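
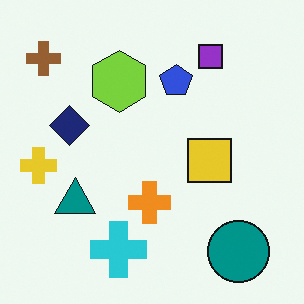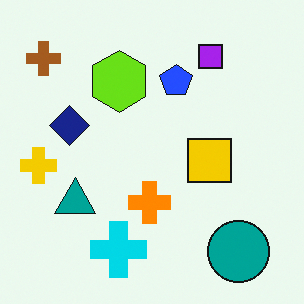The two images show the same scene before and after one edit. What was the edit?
The second image is the first slightly oversaturated.

All colors are more vivid — a global saturation change.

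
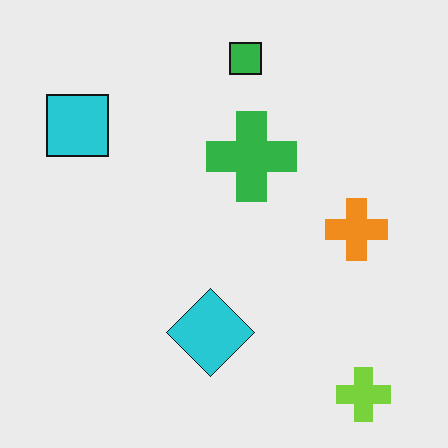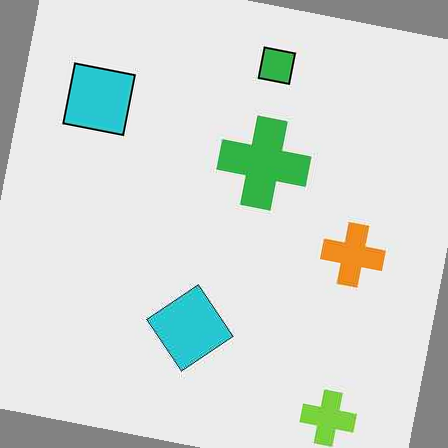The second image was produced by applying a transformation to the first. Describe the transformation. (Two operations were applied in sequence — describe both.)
It was given moderate JPEG compression, then rotated clockwise by a small amount.

Blocky 8×8 compression artifacts appear around shape edges and the flat background shows ringing — characteristic JPEG degradation. Every shape is tilted by the same angle and the image corners show triangular fill wedges — a whole-image rotation by a non-right angle.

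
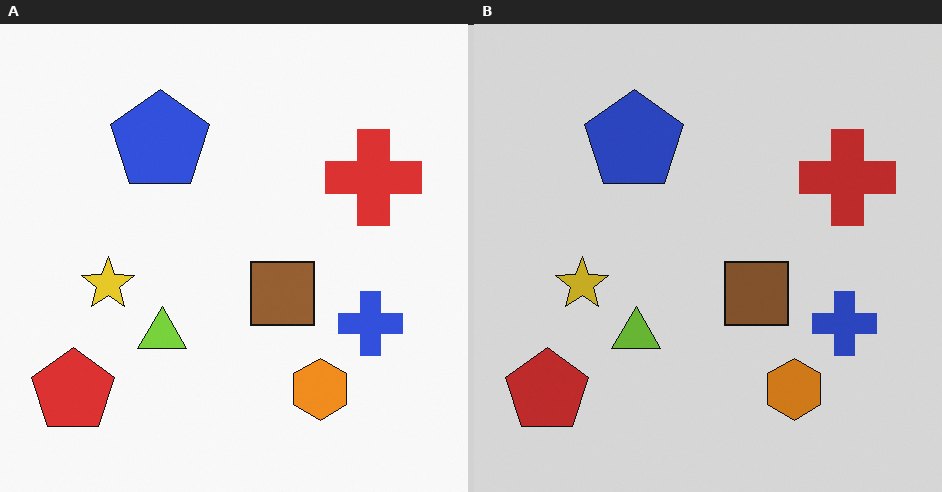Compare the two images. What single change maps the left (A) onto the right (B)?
The image was darkened a little.

Every pixel — background and shapes alike — is uniformly darkened.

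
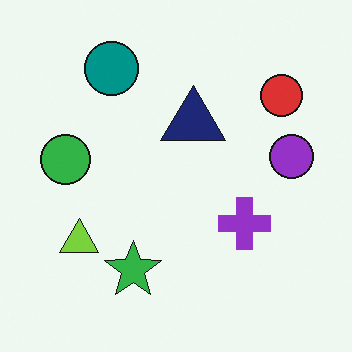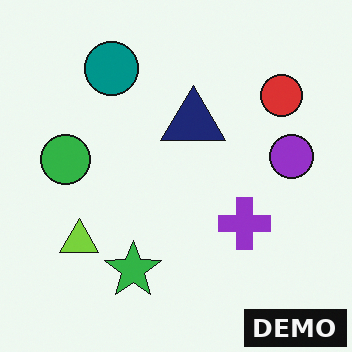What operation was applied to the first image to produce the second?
The transformation is: watermarked with the text "DEMO" in the lower-right corner.

A dark label reading "DEMO" appears in the lower-right corner.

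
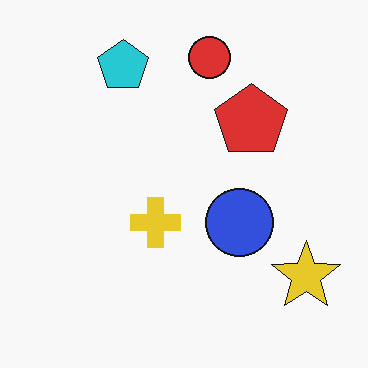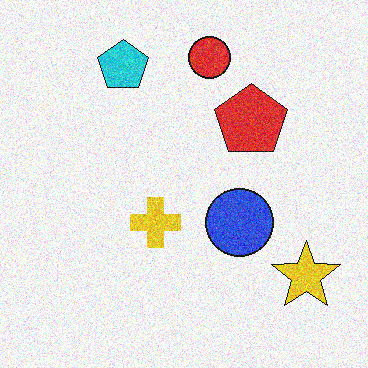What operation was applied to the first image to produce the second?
The second image is the first degraded with moderate additive noise.

Random speckle covers the whole image, including the flat background.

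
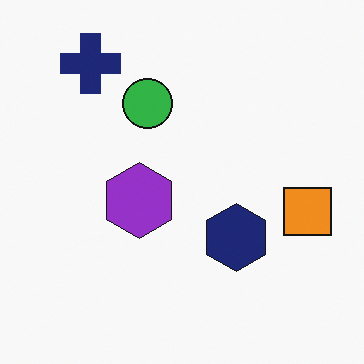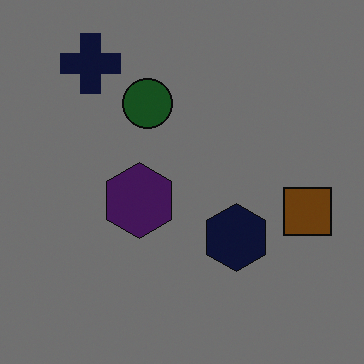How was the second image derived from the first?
It was darkened a lot.

Every pixel — background and shapes alike — is uniformly darkened.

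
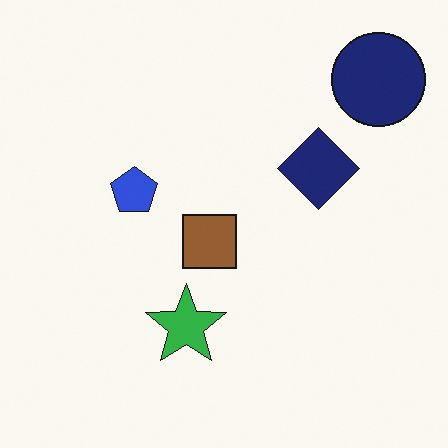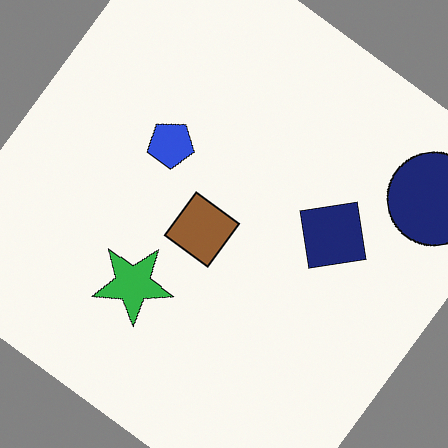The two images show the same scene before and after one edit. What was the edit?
It was rotated clockwise by a large amount — several tens of degrees.

Every shape is tilted by the same angle and the image corners show triangular fill wedges — a whole-image rotation by a non-right angle.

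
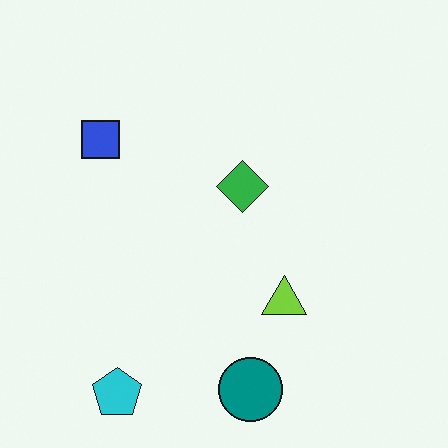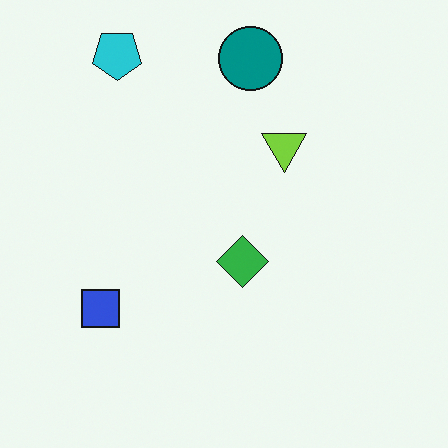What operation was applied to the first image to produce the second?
It was flipped vertically (top ↔ bottom).

The cyan pentagon is in the bottom-left of the first image and the top-left of the second — shapes on opposite sides of the horizontal midline have swapped in a mirror flip.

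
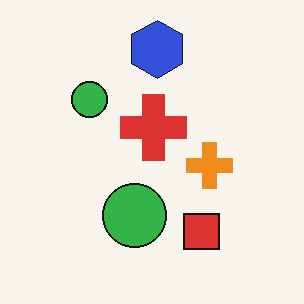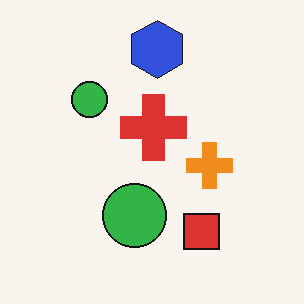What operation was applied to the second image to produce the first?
The transformation is: JPEG-compressed with visible artifacts.

Blocky 8×8 compression artifacts appear around shape edges and the flat background shows ringing — characteristic JPEG degradation.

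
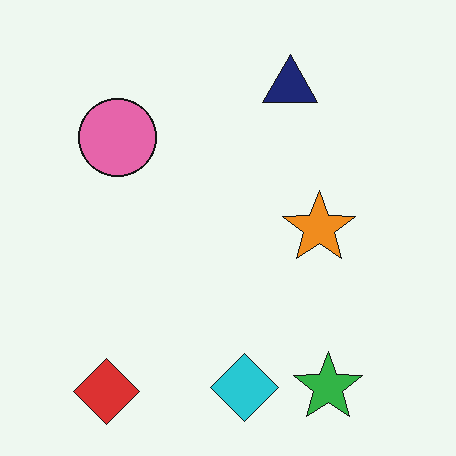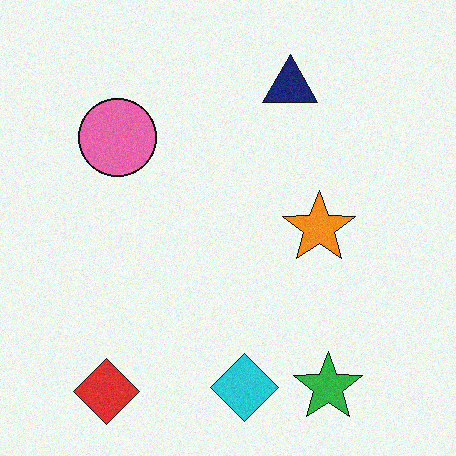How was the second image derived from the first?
Degraded with light additive noise.

Random speckle covers the whole image, including the flat background.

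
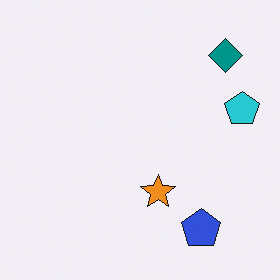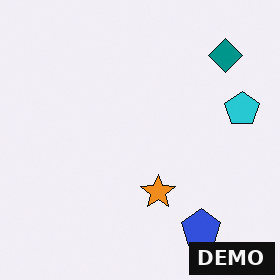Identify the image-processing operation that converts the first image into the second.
The second image is the first watermarked with the text "DEMO" in the lower-right corner.

A dark label reading "DEMO" appears in the lower-right corner.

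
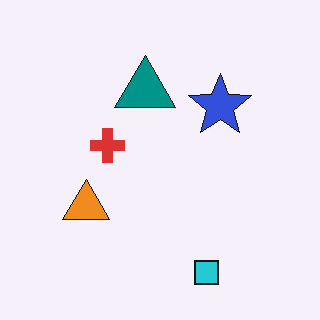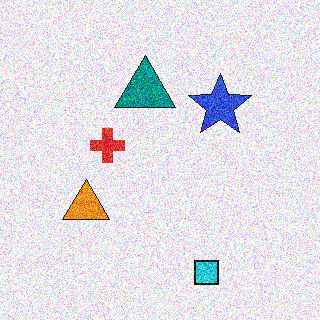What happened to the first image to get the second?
Degraded with a thick layer of grain.

Random speckle covers the whole image, including the flat background.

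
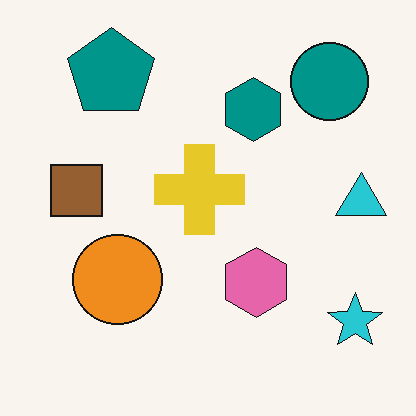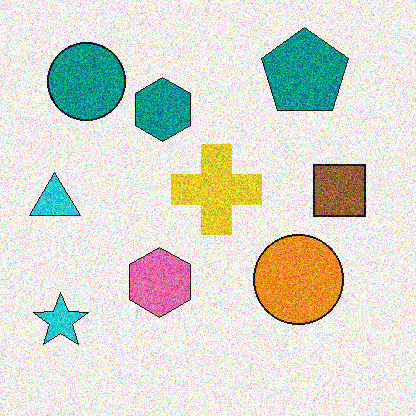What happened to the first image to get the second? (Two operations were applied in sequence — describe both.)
Degraded with a thick layer of grain, then flipped horizontally (left ↔ right).

Random speckle covers the whole image, including the flat background. The cyan triangle is in the right of the first image and the left of the second — shapes on opposite sides of the vertical midline have swapped in a mirror flip.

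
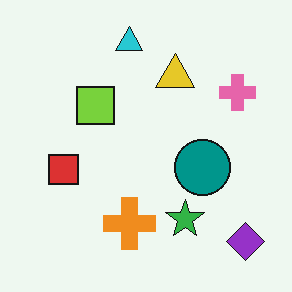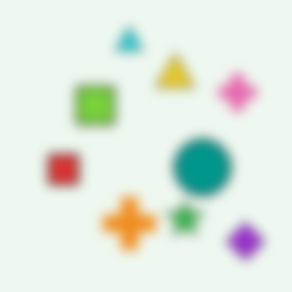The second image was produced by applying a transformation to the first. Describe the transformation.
The image was heavily blurred.

Shape edges and outlines are uniformly softened across the whole image.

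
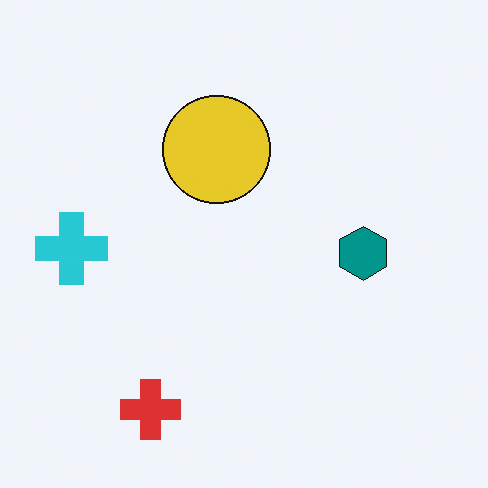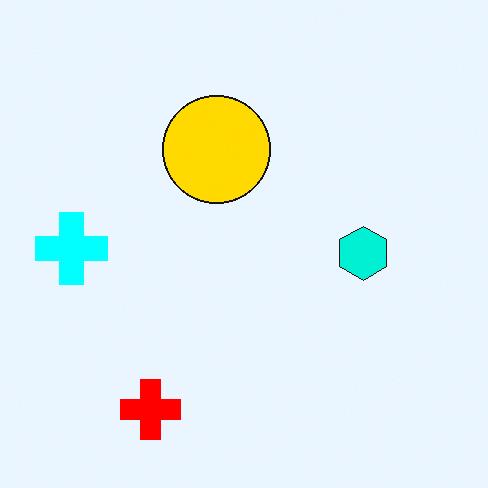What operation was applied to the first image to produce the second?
It was made much more vivid (saturation change).

All colors are more vivid — a global saturation change.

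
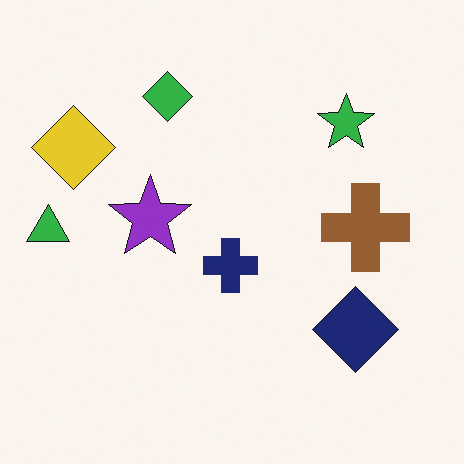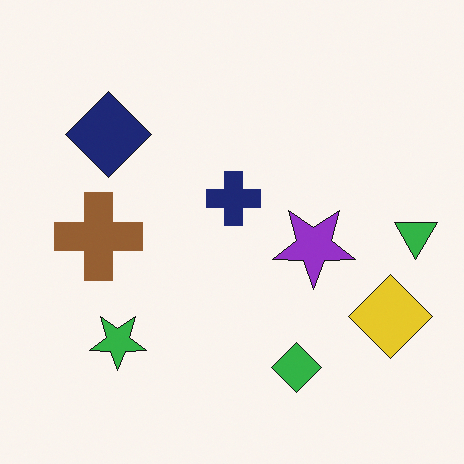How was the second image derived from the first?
It was rotated 180°.

The green triangle sits in the left of the first image and the right of the second — consistent with a whole-image 180° rotation.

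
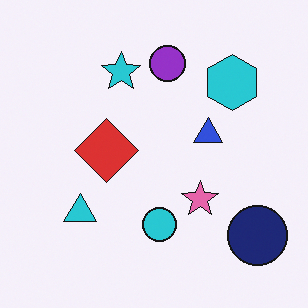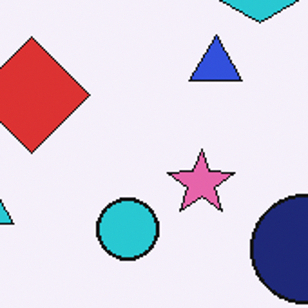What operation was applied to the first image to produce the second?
The image was cropped to a noticeably smaller region and rescaled.

The visible shapes are larger and the field of view is narrower; shapes near the original edges may be partly or wholly outside the frame — a crop-and-rescale.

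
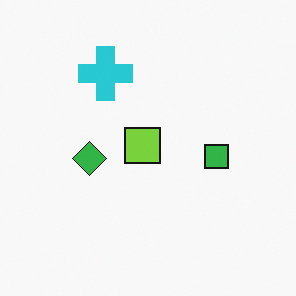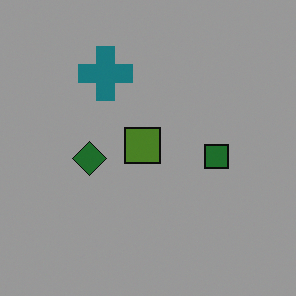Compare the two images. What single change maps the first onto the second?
It was noticeably darkened.

Every pixel — background and shapes alike — is uniformly darkened.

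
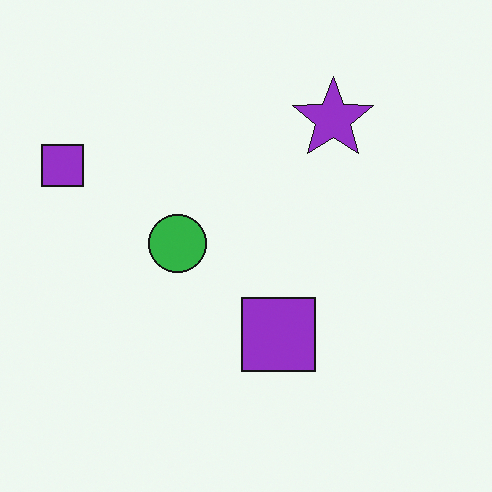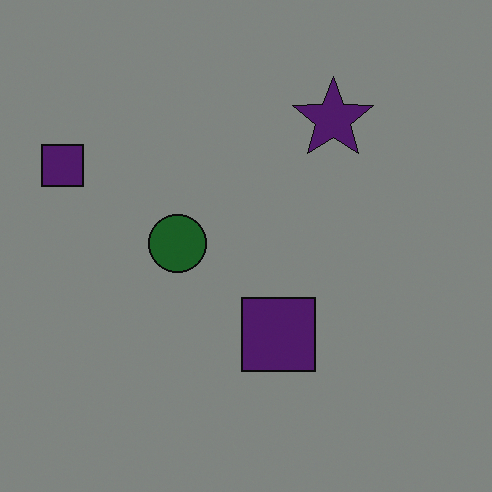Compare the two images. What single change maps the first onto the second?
The transformation is: substantially darkened.

Every pixel — background and shapes alike — is uniformly darkened.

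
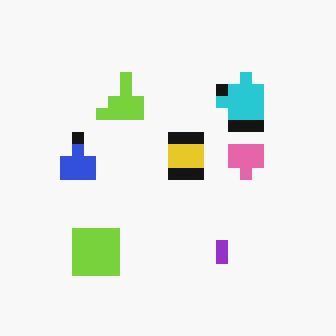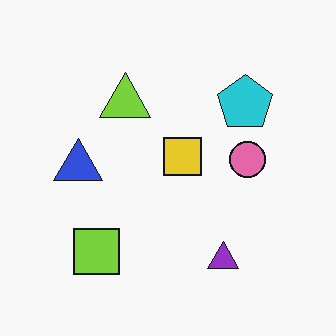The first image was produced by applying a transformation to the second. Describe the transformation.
The image was coarsely pixelated.

Shapes are reduced to large square blocks; fine edges and outlines are lost — a downscale-then-upscale (mosaic) effect.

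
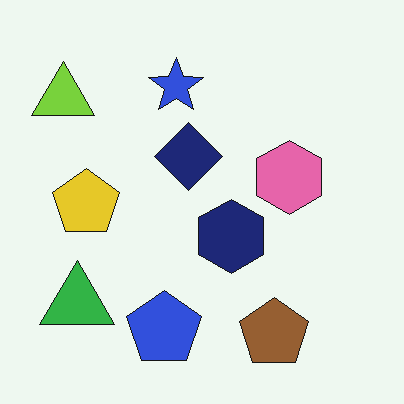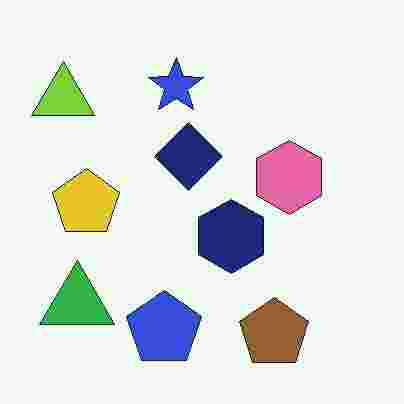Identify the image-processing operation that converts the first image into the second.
Degraded with heavy JPEG compression.

Blocky 8×8 compression artifacts appear around shape edges and the flat background shows ringing — characteristic JPEG degradation.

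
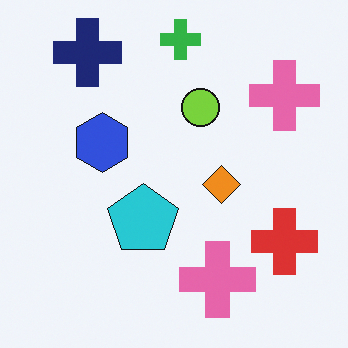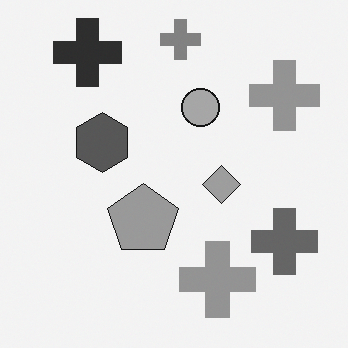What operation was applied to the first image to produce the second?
This is the original image converted to grayscale.

All color is removed — every shape is now a shade of grey.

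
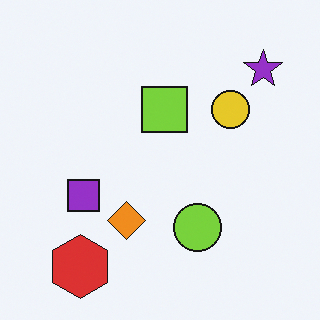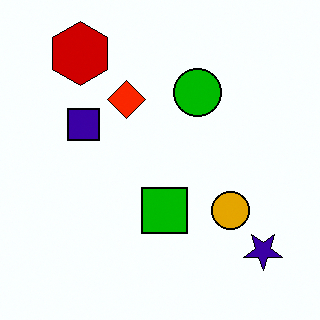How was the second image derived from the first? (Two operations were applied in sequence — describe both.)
This is the original image flipped vertically (top ↔ bottom), then boosted in contrast.

The red hexagon is in the bottom-left of the first image and the top-left of the second — shapes on opposite sides of the horizontal midline have swapped in a mirror flip. Tones are pushed away from mid-grey across the whole image — a global contrast change.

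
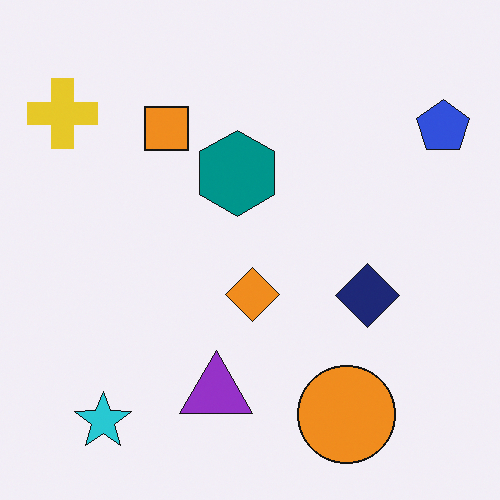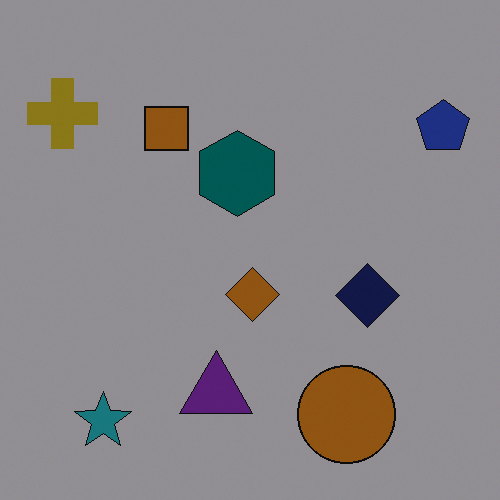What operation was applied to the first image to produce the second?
This is the original image darkened a lot.

Every pixel — background and shapes alike — is uniformly darkened.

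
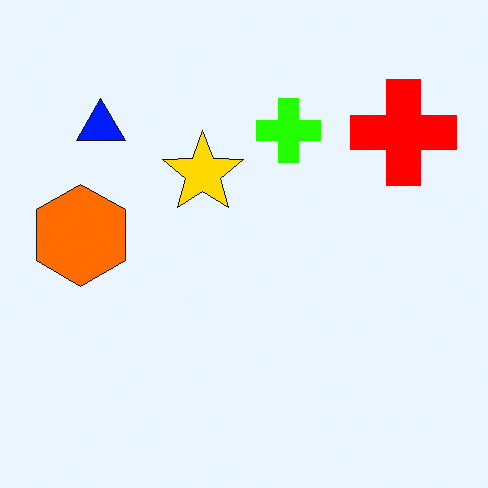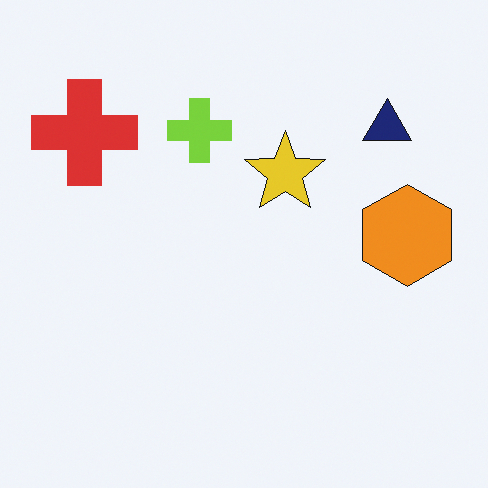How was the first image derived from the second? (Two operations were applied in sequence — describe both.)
Made much more vivid (saturation change), then flipped horizontally (left ↔ right).

All colors are more vivid — a global saturation change. The orange hexagon is in the right of the second image and the left of the first — shapes on opposite sides of the vertical midline have swapped in a mirror flip.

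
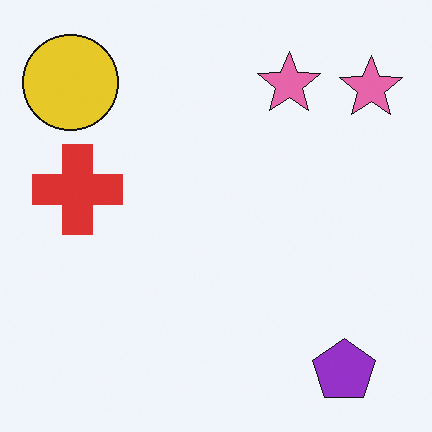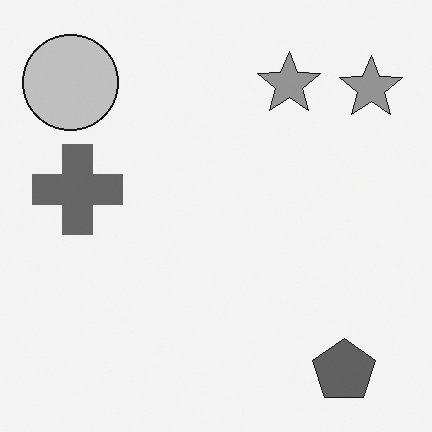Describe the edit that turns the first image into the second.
The second image is the first converted to grayscale.

All color is removed — every shape is now a shade of grey.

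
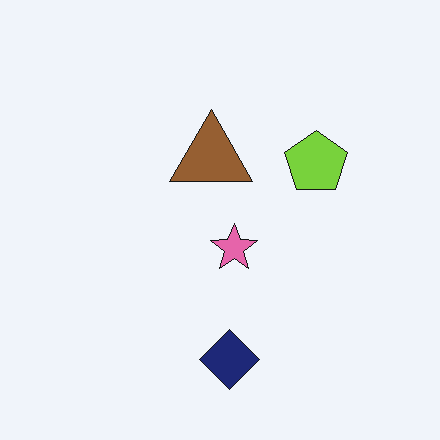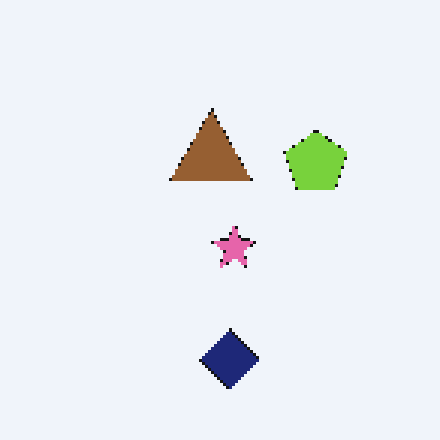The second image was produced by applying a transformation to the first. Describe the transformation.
The image was mildly pixelated.

Shapes are reduced to large square blocks; fine edges and outlines are lost — a downscale-then-upscale (mosaic) effect.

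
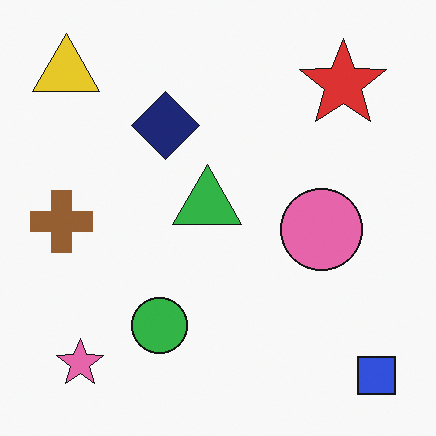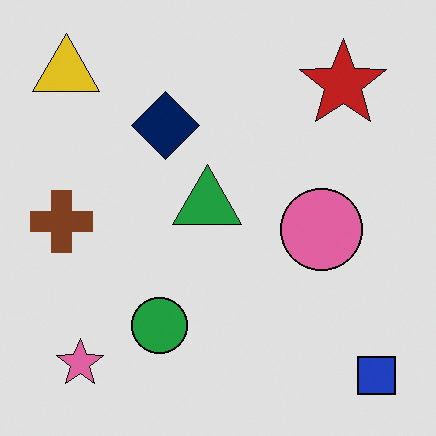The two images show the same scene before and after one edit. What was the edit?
This is the original image posterized to a reduced palette.

Each flat color has snapped to a coarser quantized level — most visibly, the near-white background has dropped to a flat grey.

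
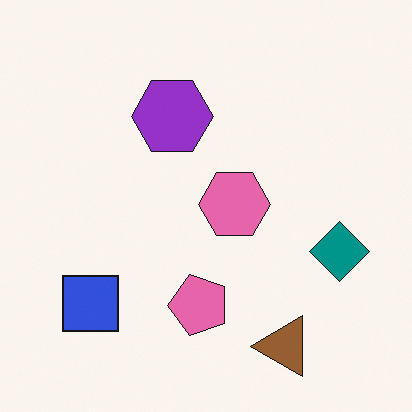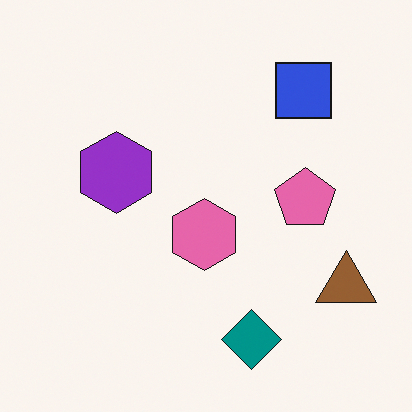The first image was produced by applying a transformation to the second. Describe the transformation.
The image was transposed (reflected across the top-left ↔ bottom-right diagonal).

Shapes have swapped their row and column positions — what was in the top-right is now in the bottom-left — a diagonal reflection.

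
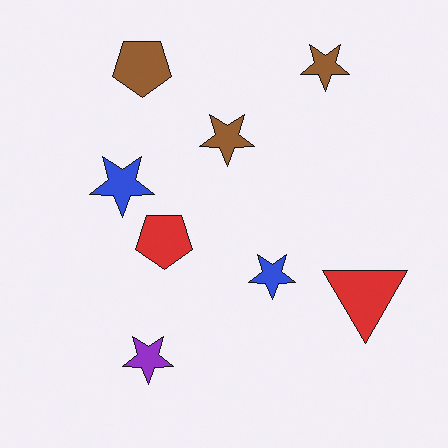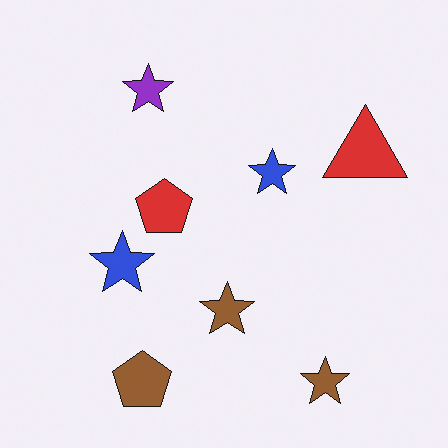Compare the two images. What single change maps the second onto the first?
It was flipped vertically (top ↔ bottom).

The brown pentagon is in the bottom-left of the second image and the top-left of the first — shapes on opposite sides of the horizontal midline have swapped in a mirror flip.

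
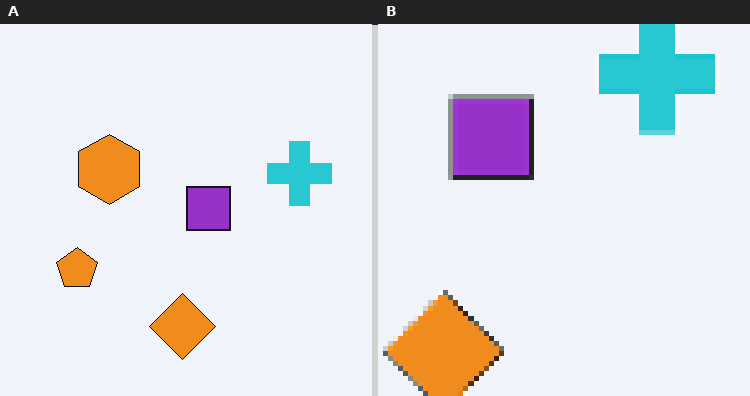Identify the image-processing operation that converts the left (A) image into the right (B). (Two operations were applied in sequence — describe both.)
Cropped to a noticeably smaller region and rescaled, then mildly pixelated.

The visible shapes are larger and the field of view is narrower; shapes near the original edges may be partly or wholly outside the frame — a crop-and-rescale. Shapes are reduced to large square blocks; fine edges and outlines are lost — a downscale-then-upscale (mosaic) effect.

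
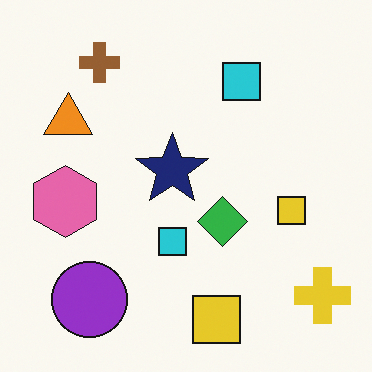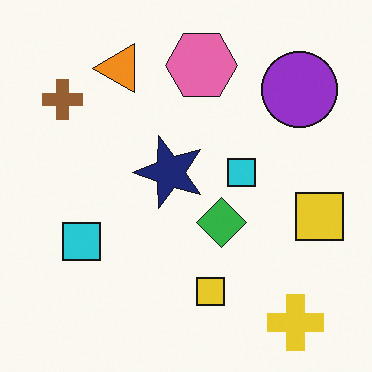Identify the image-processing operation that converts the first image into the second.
This is the original image transposed (reflected across the top-left ↔ bottom-right diagonal).

Shapes have swapped their row and column positions — what was in the top-right is now in the bottom-left — a diagonal reflection.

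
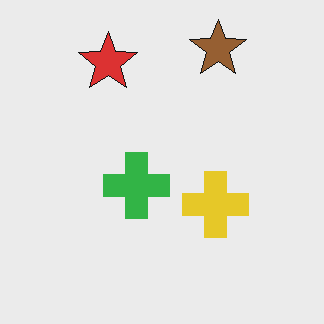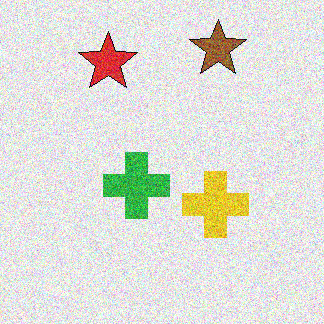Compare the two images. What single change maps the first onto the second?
It was degraded with heavy additive noise.

Random speckle covers the whole image, including the flat background.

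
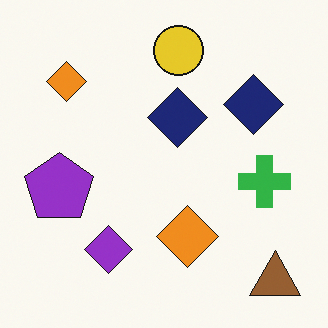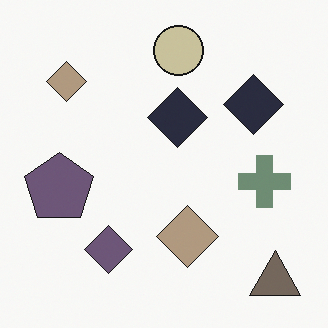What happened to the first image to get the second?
Made much more muted (saturation change).

All colors are more muted and greyish — a global saturation change.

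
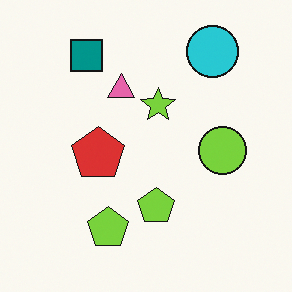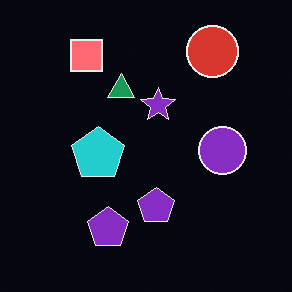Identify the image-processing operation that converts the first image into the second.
The image was color-inverted (negative).

The light background has become dark and every shape's color is its complement — a photographic negative.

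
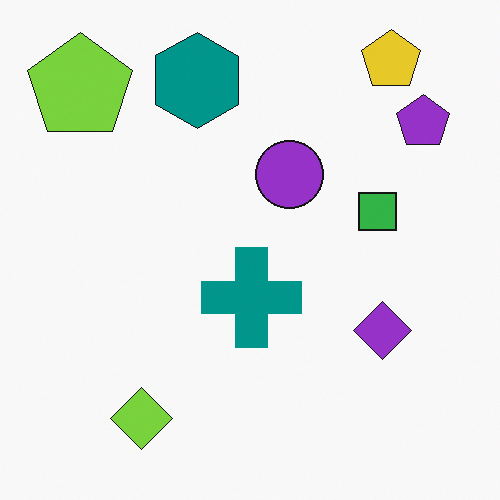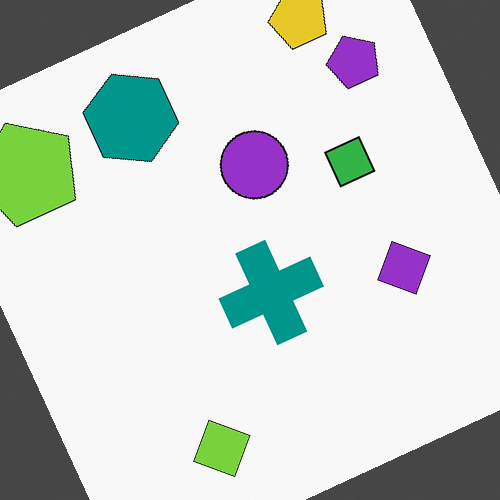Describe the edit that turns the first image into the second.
The image was rotated counter-clockwise by a clearly visible amount.

Every shape is tilted by the same angle and the image corners show triangular fill wedges — a whole-image rotation by a non-right angle.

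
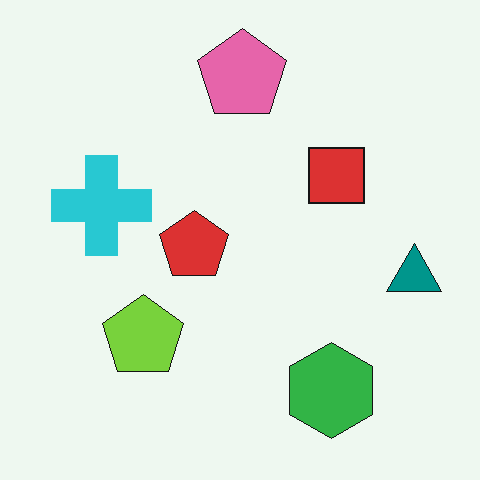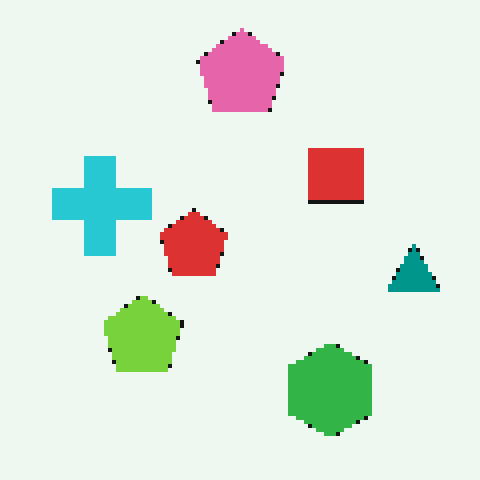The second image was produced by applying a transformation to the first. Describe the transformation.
The second image is the first lightly pixelated (a mild mosaic effect).

Shapes are reduced to large square blocks; fine edges and outlines are lost — a downscale-then-upscale (mosaic) effect.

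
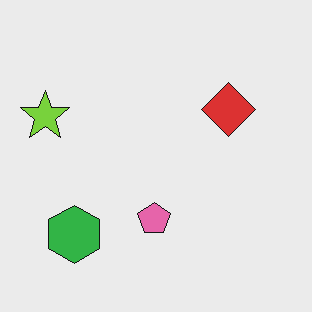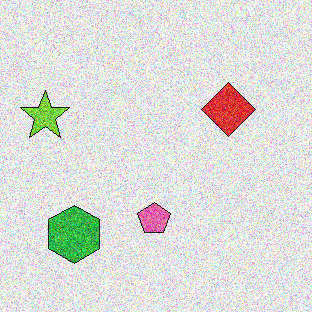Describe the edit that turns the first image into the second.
Degraded with a thick layer of grain.

Random speckle covers the whole image, including the flat background.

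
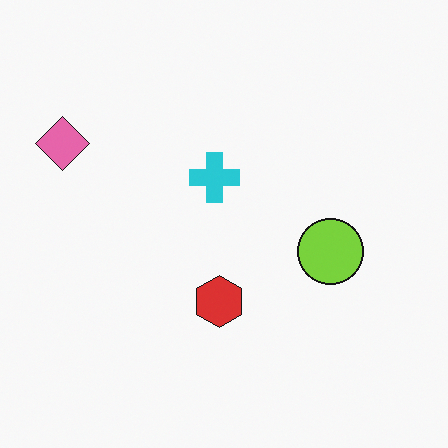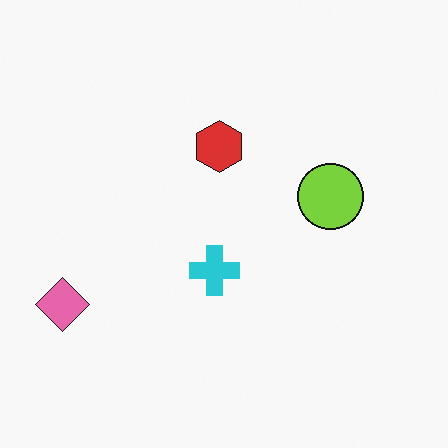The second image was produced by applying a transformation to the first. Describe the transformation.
This is the original image flipped vertically (top ↔ bottom).

The pink diamond is in the top-left of the first image and the bottom-left of the second — shapes on opposite sides of the horizontal midline have swapped in a mirror flip.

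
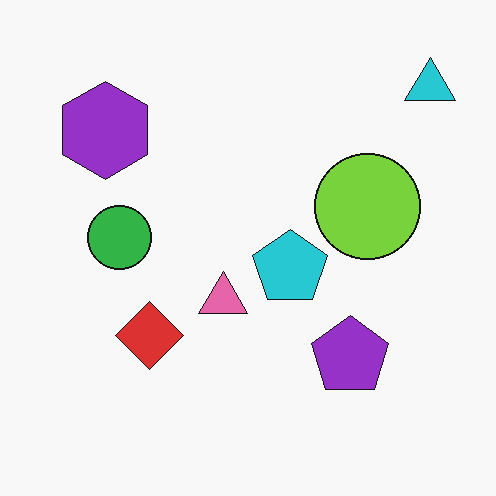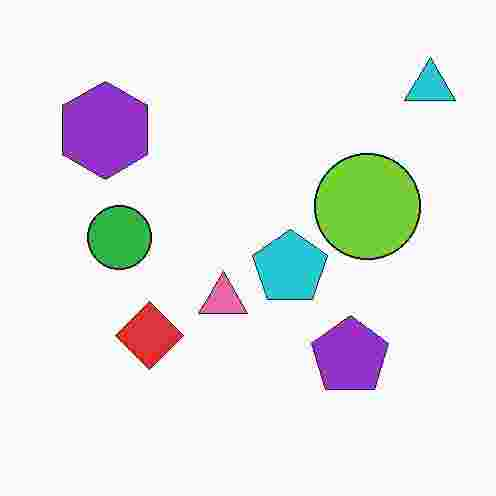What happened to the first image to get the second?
It was degraded with heavy JPEG compression.

Blocky 8×8 compression artifacts appear around shape edges and the flat background shows ringing — characteristic JPEG degradation.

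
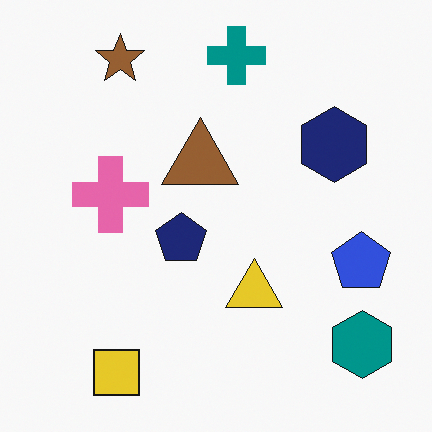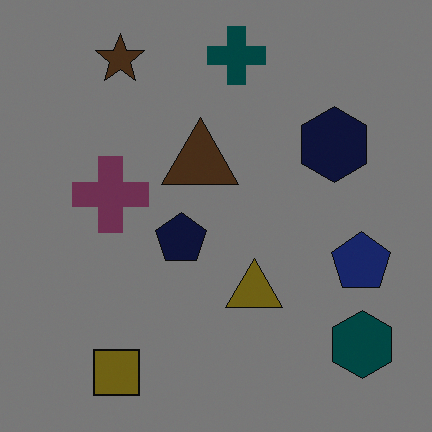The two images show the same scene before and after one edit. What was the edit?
It was darkened a lot.

Every pixel — background and shapes alike — is uniformly darkened.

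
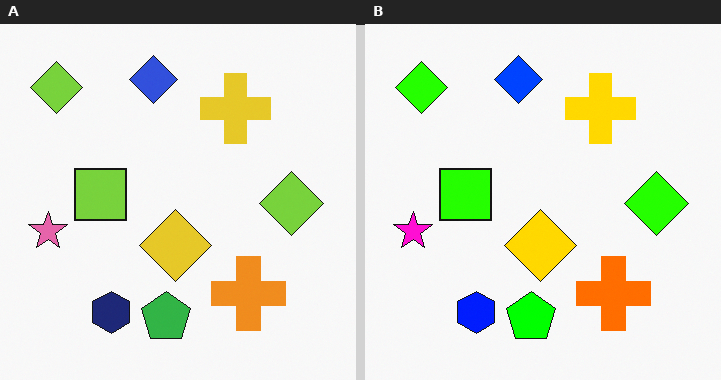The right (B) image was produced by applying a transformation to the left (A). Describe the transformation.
The right (B) image is the left (A) made much more vivid (saturation change).

All colors are more vivid — a global saturation change.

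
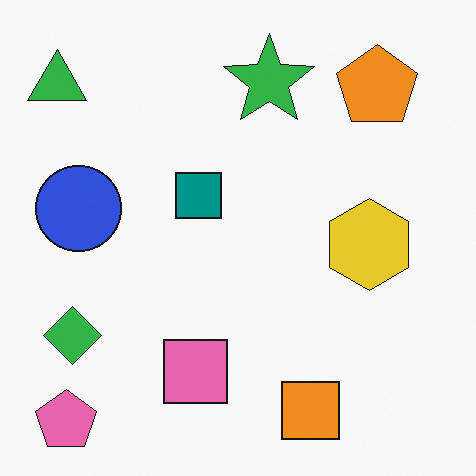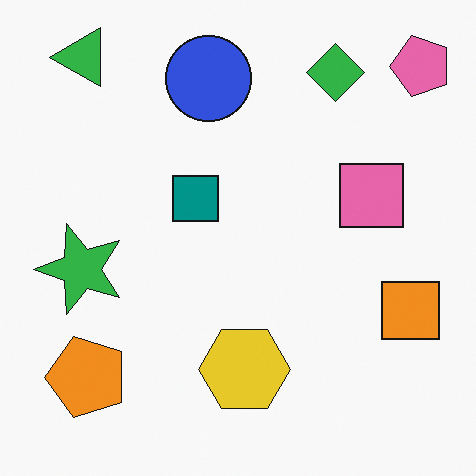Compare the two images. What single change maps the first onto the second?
It was transposed (reflected across the top-left ↔ bottom-right diagonal).

Shapes have swapped their row and column positions — what was in the top-right is now in the bottom-left — a diagonal reflection.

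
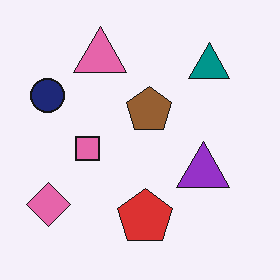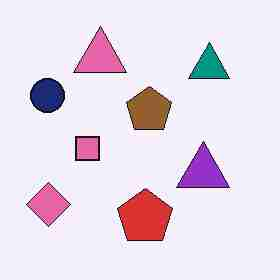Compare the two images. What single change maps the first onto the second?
Degraded with heavy JPEG compression.

Blocky 8×8 compression artifacts appear around shape edges and the flat background shows ringing — characteristic JPEG degradation.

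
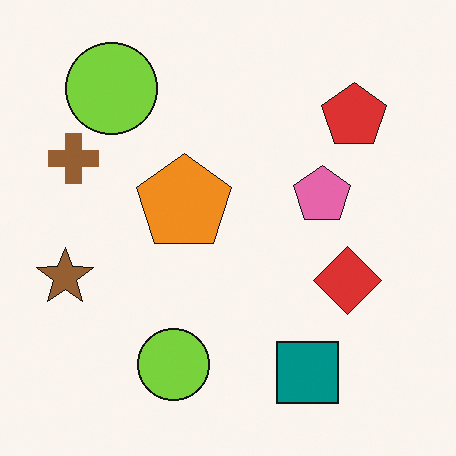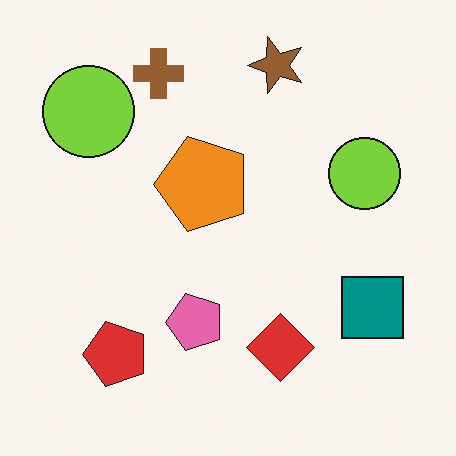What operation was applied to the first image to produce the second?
The transformation is: transposed (reflected across the top-left ↔ bottom-right diagonal).

Shapes have swapped their row and column positions — what was in the top-right is now in the bottom-left — a diagonal reflection.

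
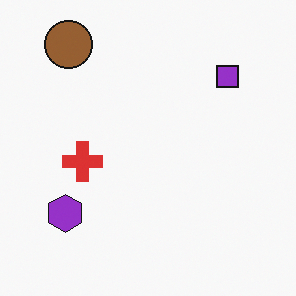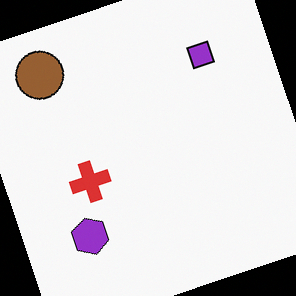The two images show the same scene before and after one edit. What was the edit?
It was rotated counter-clockwise by a clearly visible amount.

Every shape is tilted by the same angle and the image corners show triangular fill wedges — a whole-image rotation by a non-right angle.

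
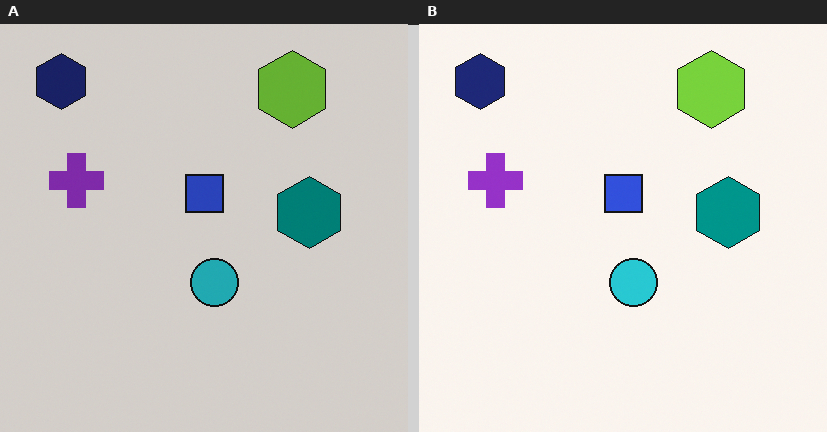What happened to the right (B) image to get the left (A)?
The transformation is: slightly darkened.

Every pixel — background and shapes alike — is uniformly darkened.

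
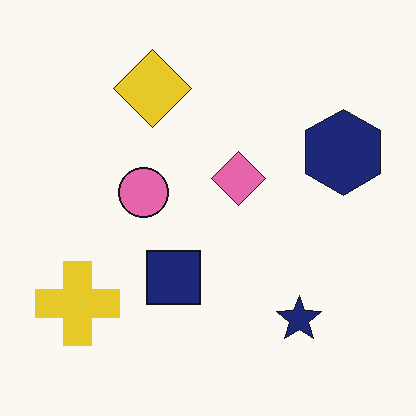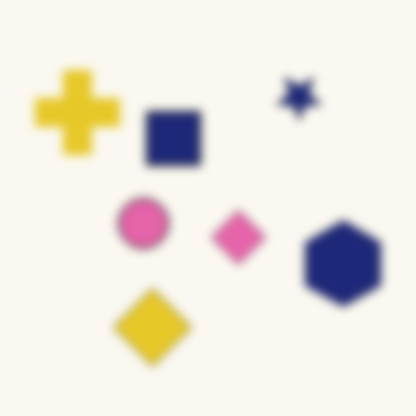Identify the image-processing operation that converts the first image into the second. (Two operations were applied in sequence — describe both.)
The transformation is: flipped vertically (top ↔ bottom), then moderately blurred.

The yellow diamond is in the top of the first image and the bottom of the second — shapes on opposite sides of the horizontal midline have swapped in a mirror flip. Shape edges and outlines are uniformly softened across the whole image.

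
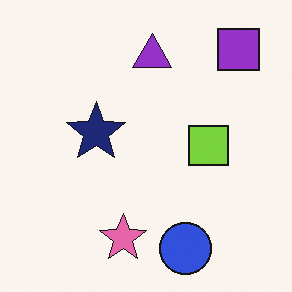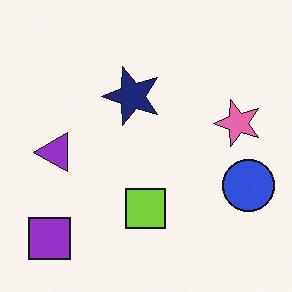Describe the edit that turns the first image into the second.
The transformation is: transposed (reflected across the top-left ↔ bottom-right diagonal).

Shapes have swapped their row and column positions — what was in the top-right is now in the bottom-left — a diagonal reflection.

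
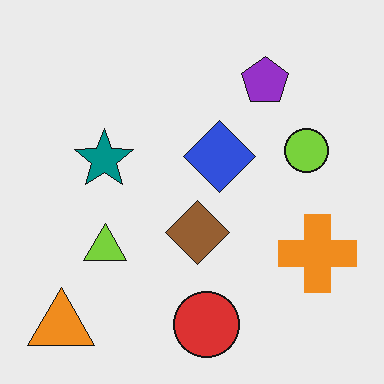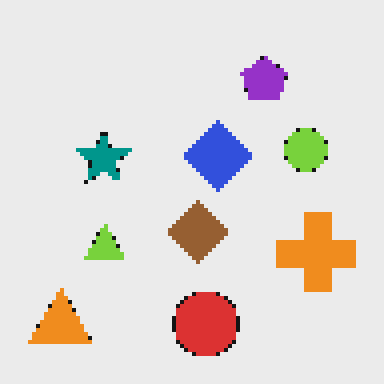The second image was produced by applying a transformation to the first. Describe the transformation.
The image was mildly pixelated.

Shapes are reduced to large square blocks; fine edges and outlines are lost — a downscale-then-upscale (mosaic) effect.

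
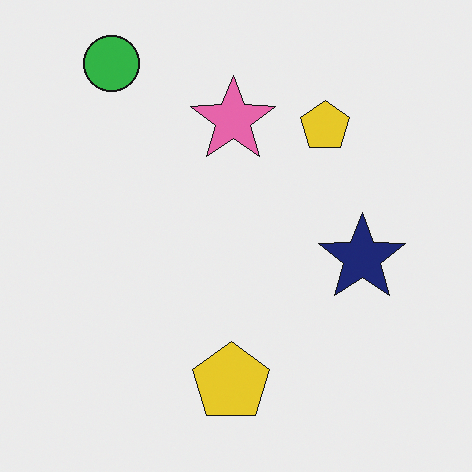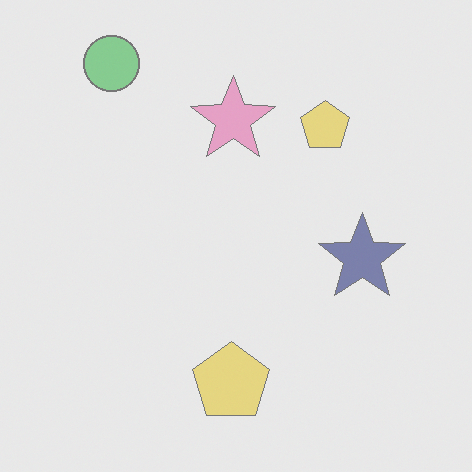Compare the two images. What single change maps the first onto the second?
The transformation is: washed out (contrast reduced).

Tones are pushed toward mid-grey across the whole image — a global contrast change.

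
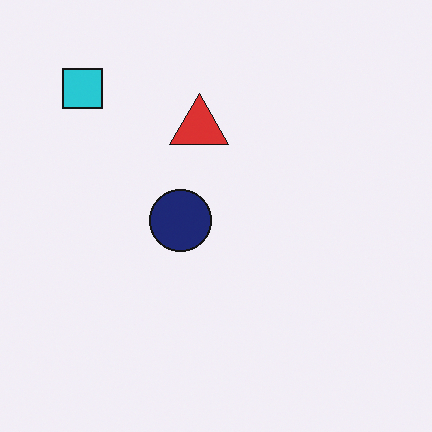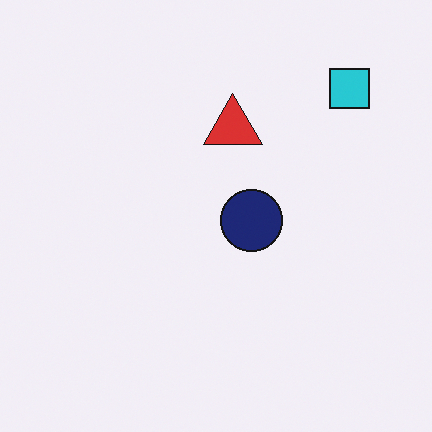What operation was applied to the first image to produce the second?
This is the original image flipped horizontally (left ↔ right).

The cyan square is in the top-left of the first image and the top-right of the second — shapes on opposite sides of the vertical midline have swapped in a mirror flip.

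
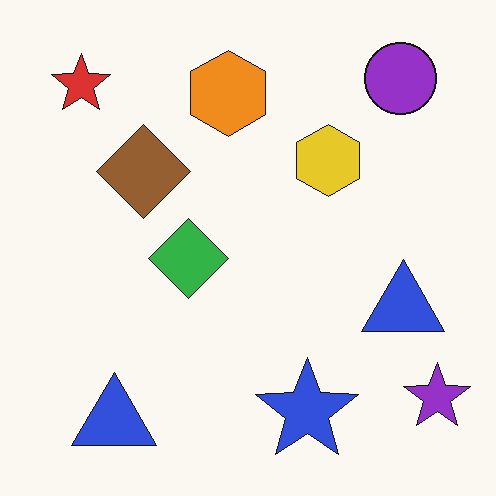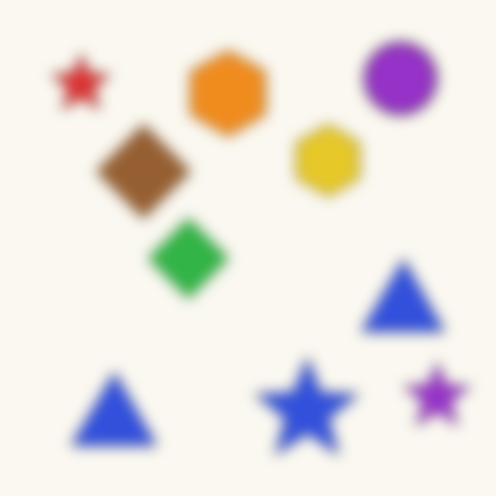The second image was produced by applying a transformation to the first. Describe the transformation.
This is the original image strongly gaussian-blurred.

Shape edges and outlines are uniformly softened across the whole image.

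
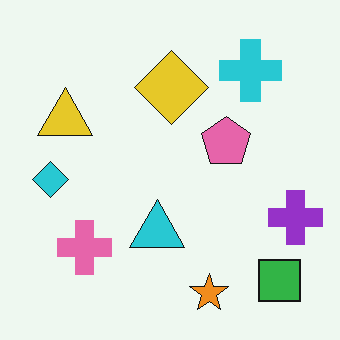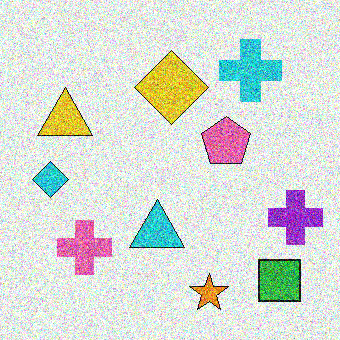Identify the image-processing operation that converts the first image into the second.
The transformation is: degraded with heavy additive noise.

Random speckle covers the whole image, including the flat background.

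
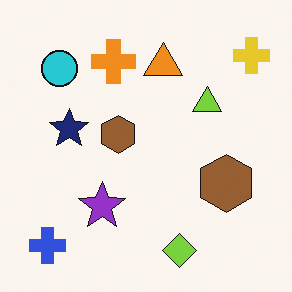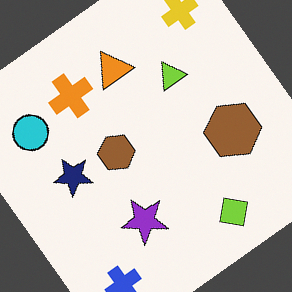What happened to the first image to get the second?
The image was rotated counter-clockwise by a large amount — several tens of degrees.

Every shape is tilted by the same angle and the image corners show triangular fill wedges — a whole-image rotation by a non-right angle.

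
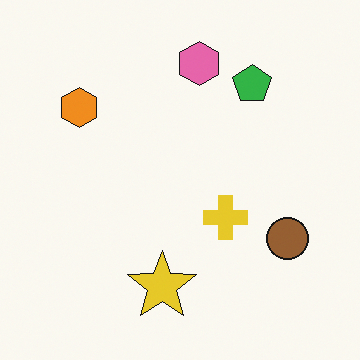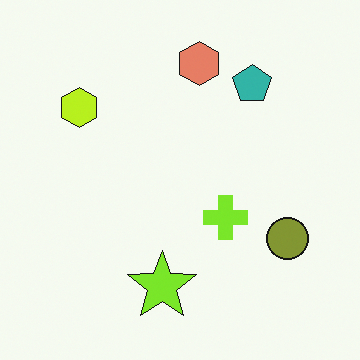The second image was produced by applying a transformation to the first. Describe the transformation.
This is the original image hue-shifted slightly.

Every shape's color has rotated by the same amount around the hue wheel — a uniform hue shift.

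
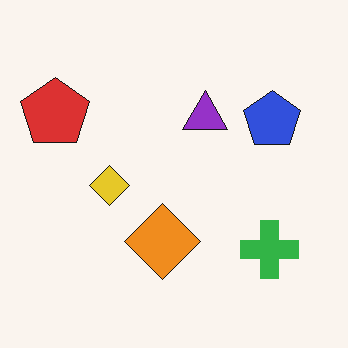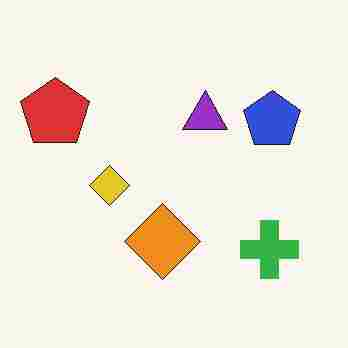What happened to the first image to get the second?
The transformation is: degraded with heavy JPEG compression.

Blocky 8×8 compression artifacts appear around shape edges and the flat background shows ringing — characteristic JPEG degradation.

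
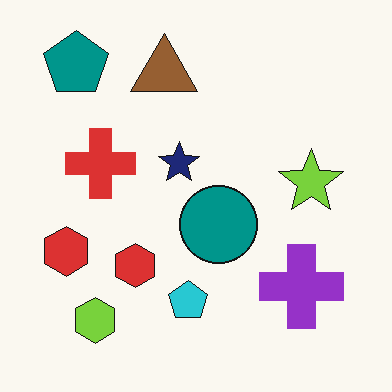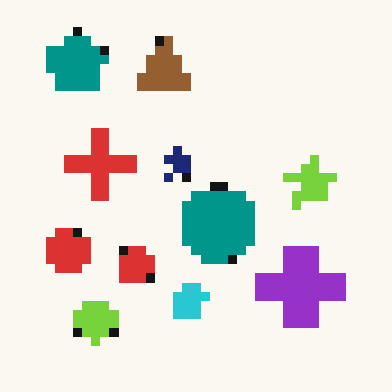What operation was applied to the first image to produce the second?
This is the original image heavily pixelated into large blocks.

Shapes are reduced to large square blocks; fine edges and outlines are lost — a downscale-then-upscale (mosaic) effect.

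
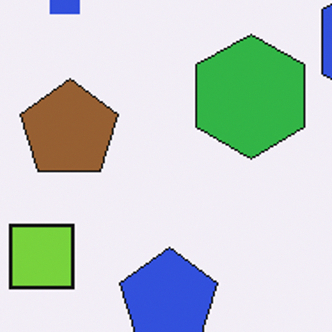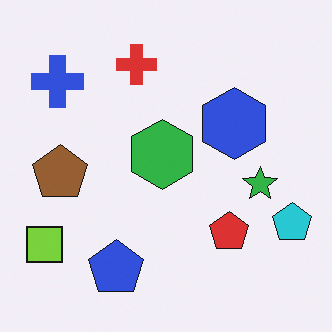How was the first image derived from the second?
This is the original image cropped tightly and scaled back up.

The visible shapes are larger and the field of view is narrower; shapes near the original edges may be partly or wholly outside the frame — a crop-and-rescale.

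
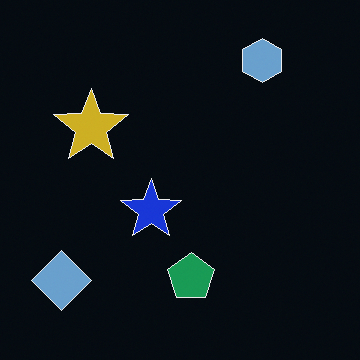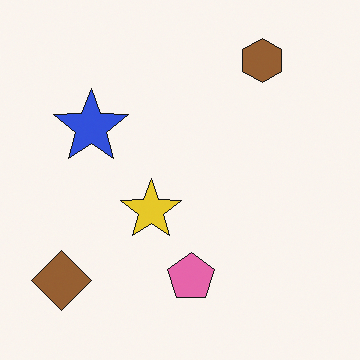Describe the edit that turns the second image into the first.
The transformation is: color-inverted (negative).

The light background has become dark and every shape's color is its complement — a photographic negative.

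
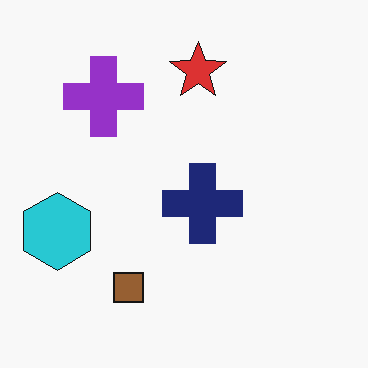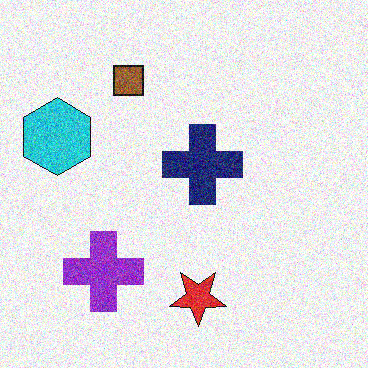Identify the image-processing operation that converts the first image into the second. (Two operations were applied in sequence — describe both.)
The image was degraded with heavy additive noise, then flipped vertically (top ↔ bottom).

Random speckle covers the whole image, including the flat background. The red star is in the top of the first image and the bottom of the second — shapes on opposite sides of the horizontal midline have swapped in a mirror flip.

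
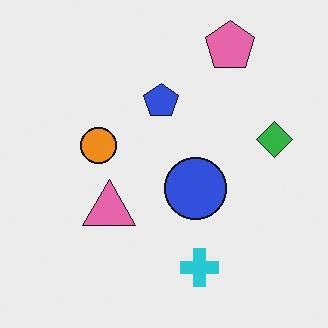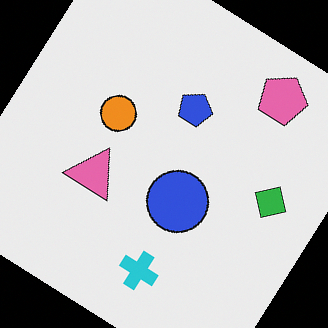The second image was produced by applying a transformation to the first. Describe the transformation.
The transformation is: rotated clockwise by a large amount — several tens of degrees.

Every shape is tilted by the same angle and the image corners show triangular fill wedges — a whole-image rotation by a non-right angle.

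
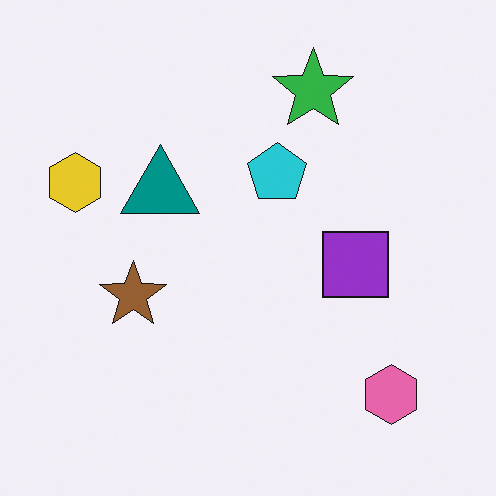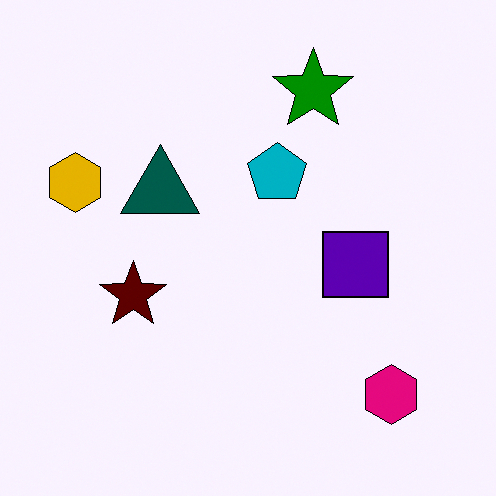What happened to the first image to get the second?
The second image is the first given much higher contrast.

Tones are pushed away from mid-grey across the whole image — a global contrast change.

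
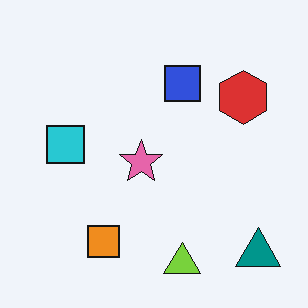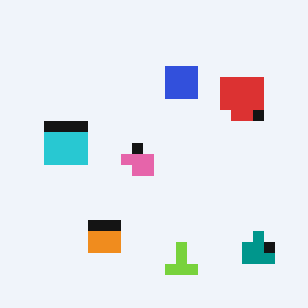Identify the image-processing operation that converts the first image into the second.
Coarsely pixelated.

Shapes are reduced to large square blocks; fine edges and outlines are lost — a downscale-then-upscale (mosaic) effect.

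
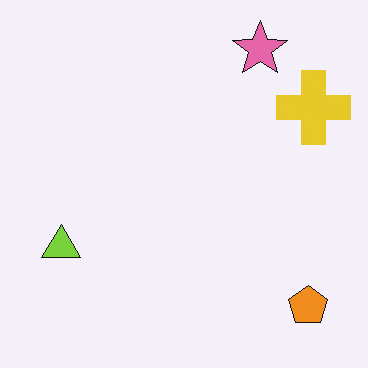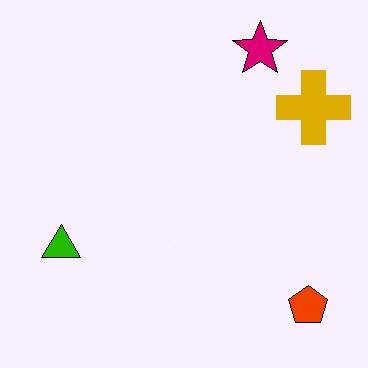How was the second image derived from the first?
Boosted in contrast.

Tones are pushed away from mid-grey across the whole image — a global contrast change.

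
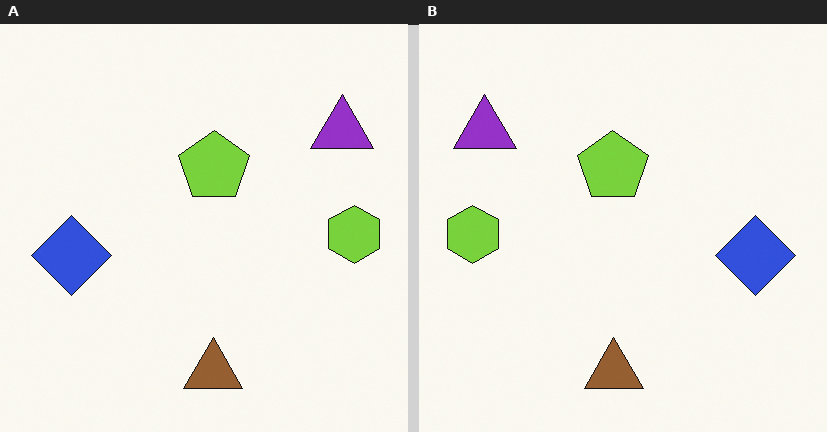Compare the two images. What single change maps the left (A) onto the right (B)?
The image was flipped horizontally (left ↔ right).

The lime hexagon is in the right of the left (A) image and the left of the right (B) — shapes on opposite sides of the vertical midline have swapped in a mirror flip.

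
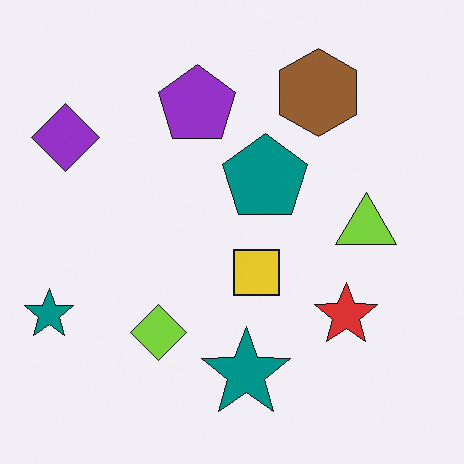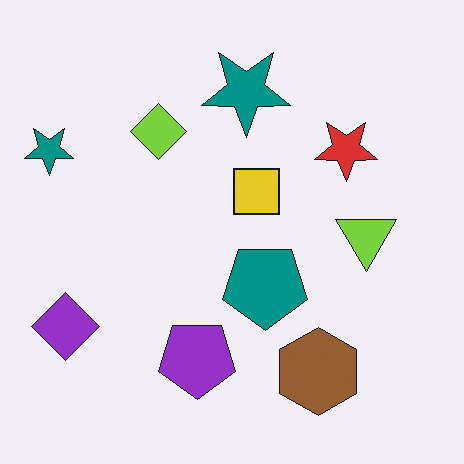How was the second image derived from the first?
The image was flipped vertically (top ↔ bottom).

The brown hexagon is in the top-right of the first image and the bottom-right of the second — shapes on opposite sides of the horizontal midline have swapped in a mirror flip.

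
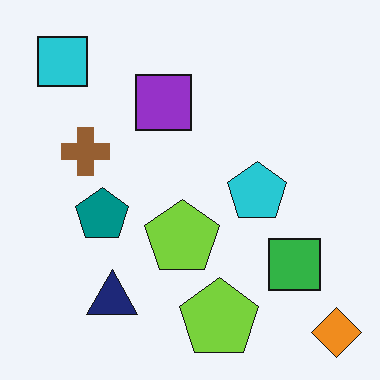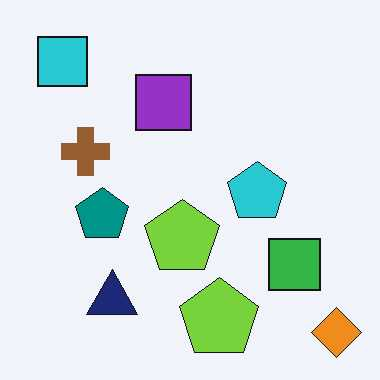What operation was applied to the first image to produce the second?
The second image is the first given moderate JPEG compression.

Blocky 8×8 compression artifacts appear around shape edges and the flat background shows ringing — characteristic JPEG degradation.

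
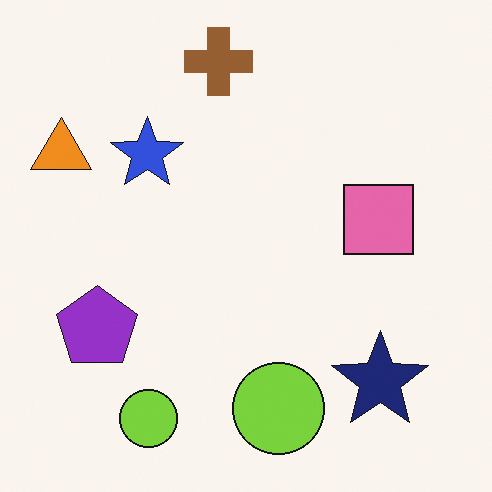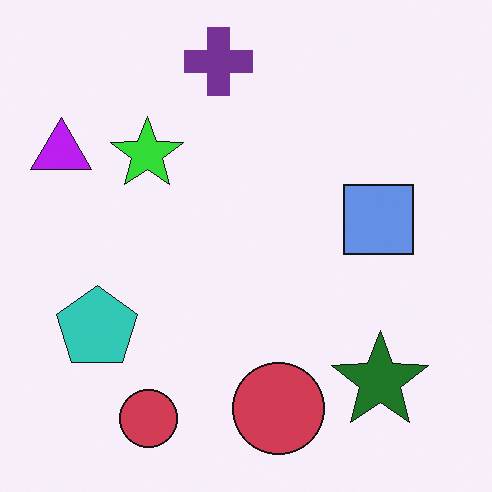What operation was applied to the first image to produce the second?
The transformation is: hue-shifted by a large amount.

Every shape's color has rotated by the same amount around the hue wheel — a uniform hue shift.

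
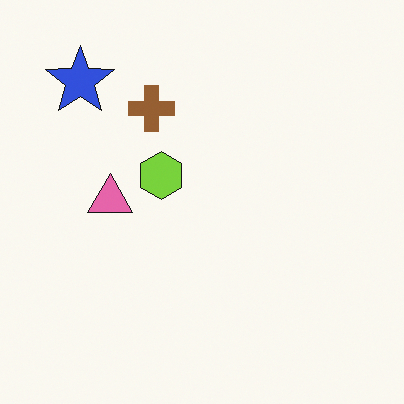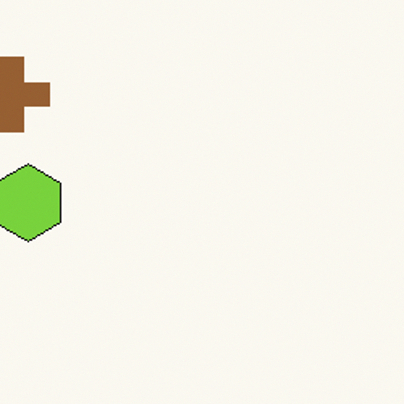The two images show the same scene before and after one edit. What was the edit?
The image was cropped to a noticeably smaller region and rescaled.

The visible shapes are larger and the field of view is narrower; shapes near the original edges may be partly or wholly outside the frame — a crop-and-rescale.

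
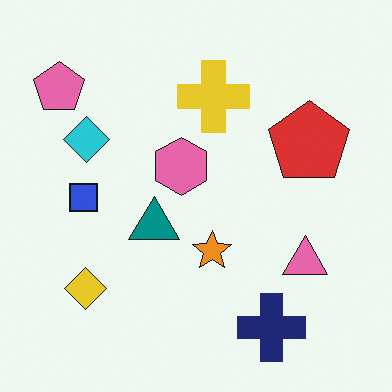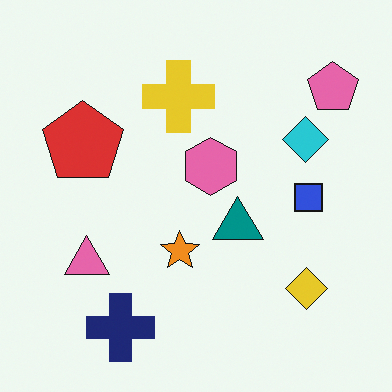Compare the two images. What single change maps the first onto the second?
Flipped horizontally (left ↔ right).

The pink pentagon is in the top-left of the first image and the top-right of the second — shapes on opposite sides of the vertical midline have swapped in a mirror flip.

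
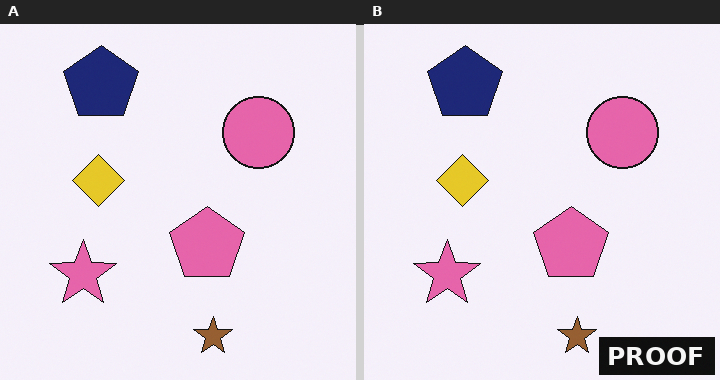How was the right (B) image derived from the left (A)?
The right (B) image is the left (A) watermarked with the text "PROOF" in the lower-right corner.

A dark label reading "PROOF" appears in the lower-right corner.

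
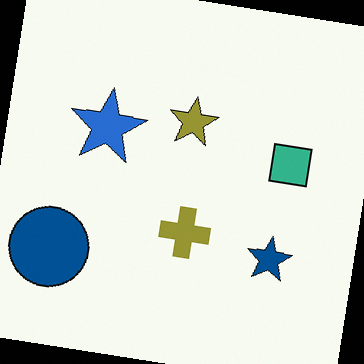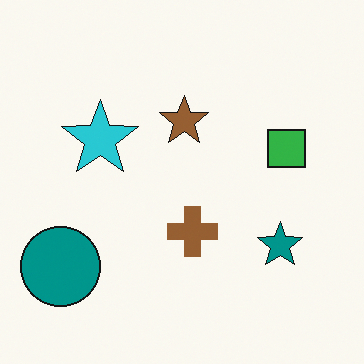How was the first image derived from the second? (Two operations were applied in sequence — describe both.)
The image was rotated clockwise by a few degrees, then hue-shifted by a small amount.

Every shape is tilted by the same angle and the image corners show triangular fill wedges — a whole-image rotation by a non-right angle. Every shape's color has rotated by the same amount around the hue wheel — a uniform hue shift.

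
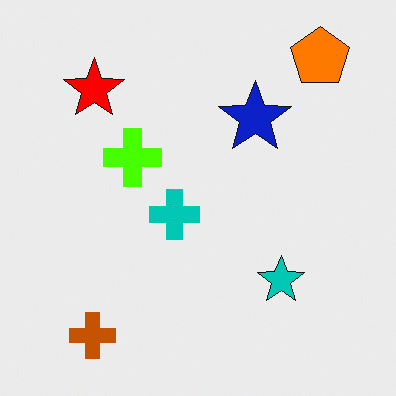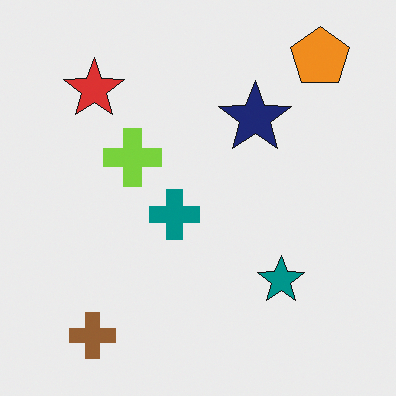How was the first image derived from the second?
This is the original image heavily oversaturated.

All colors are more vivid — a global saturation change.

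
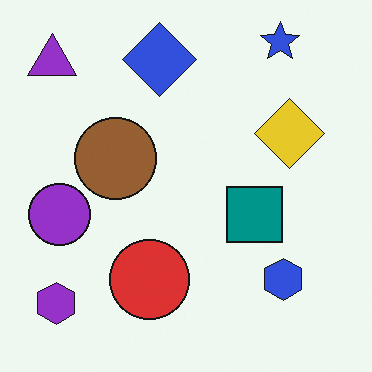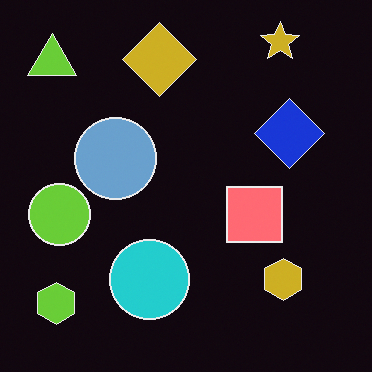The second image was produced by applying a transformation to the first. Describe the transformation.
The transformation is: color-inverted (negative).

The light background has become dark and every shape's color is its complement — a photographic negative.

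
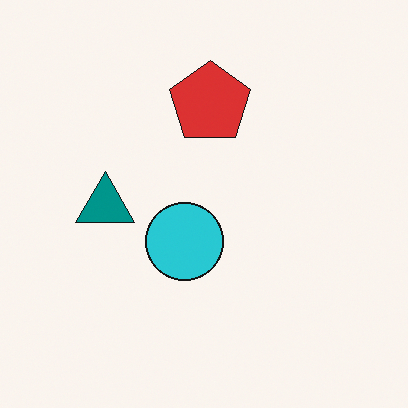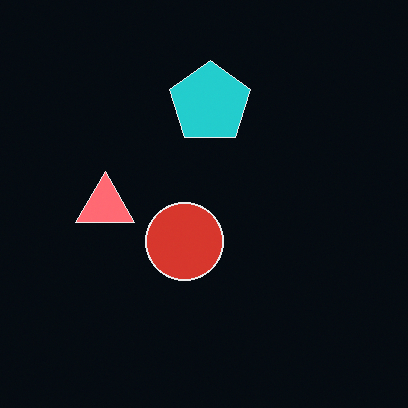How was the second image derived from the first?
The image was color-inverted (negative).

The light background has become dark and every shape's color is its complement — a photographic negative.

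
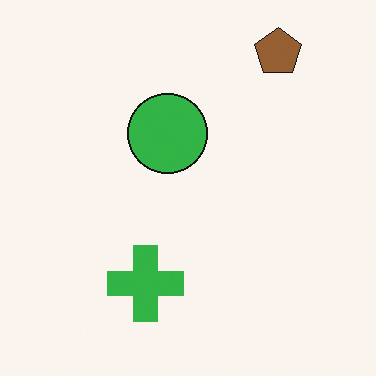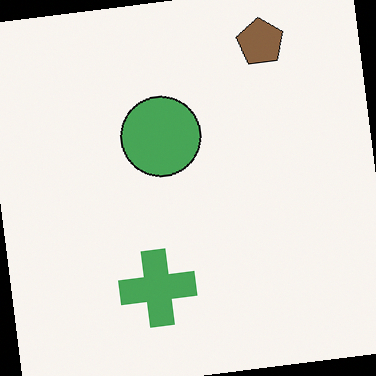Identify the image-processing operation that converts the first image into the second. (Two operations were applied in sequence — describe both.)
The second image is the first rotated counter-clockwise by a slight angle, then slightly desaturated.

Every shape is tilted by the same angle and the image corners show triangular fill wedges — a whole-image rotation by a non-right angle. All colors are more muted and greyish — a global saturation change.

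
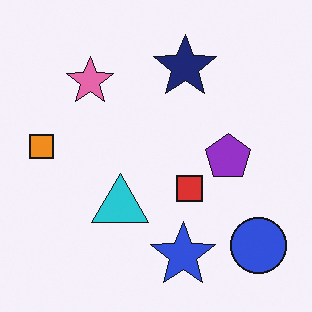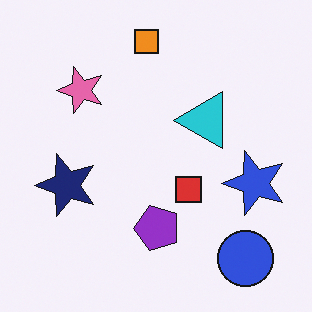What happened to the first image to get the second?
The image was transposed (reflected across the top-left ↔ bottom-right diagonal).

Shapes have swapped their row and column positions — what was in the top-right is now in the bottom-left — a diagonal reflection.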